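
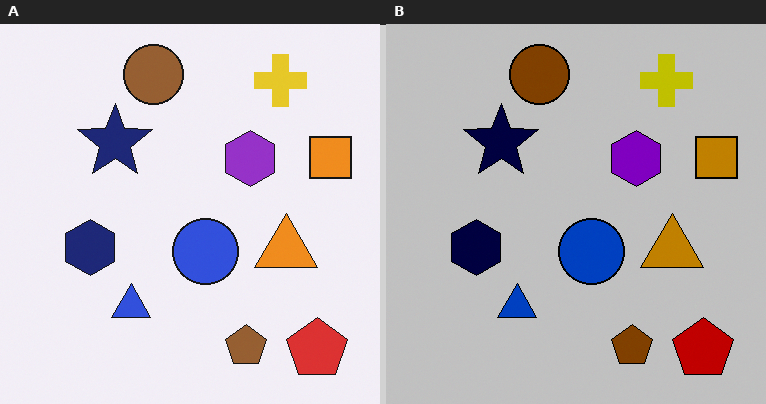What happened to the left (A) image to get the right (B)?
It was heavily posterized to just a handful of flat colors.

Each flat color has snapped to a coarser quantized level — most visibly, the near-white background has dropped to a flat grey.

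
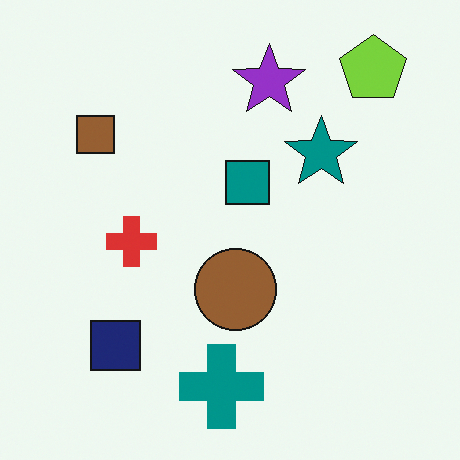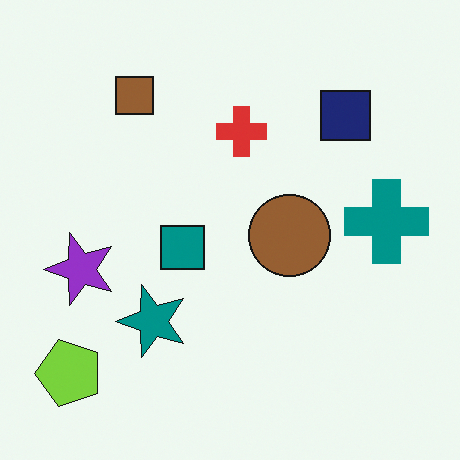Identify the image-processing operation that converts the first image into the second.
The transformation is: transposed (reflected across the top-left ↔ bottom-right diagonal).

Shapes have swapped their row and column positions — what was in the top-right is now in the bottom-left — a diagonal reflection.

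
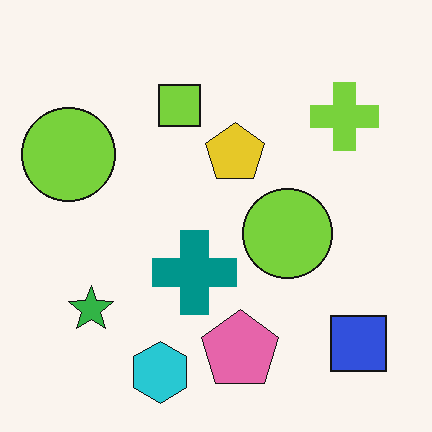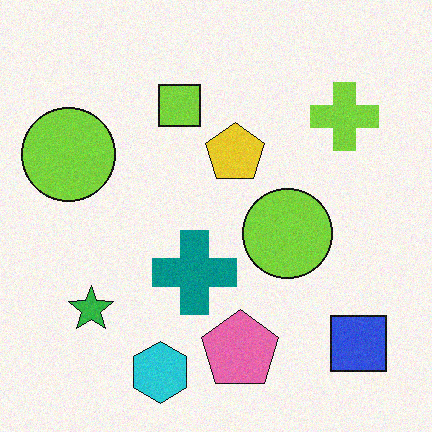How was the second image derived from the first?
The transformation is: degraded with a light layer of grain.

Random speckle covers the whole image, including the flat background.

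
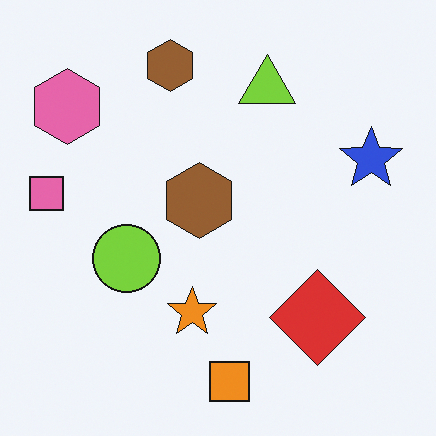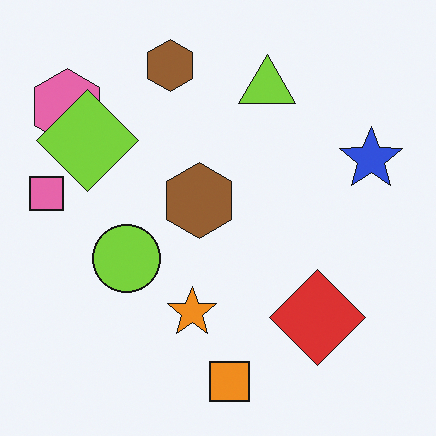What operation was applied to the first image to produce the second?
Overlaid with an additional lime diamond.

A lime diamond appears in the second image that is absent from the first.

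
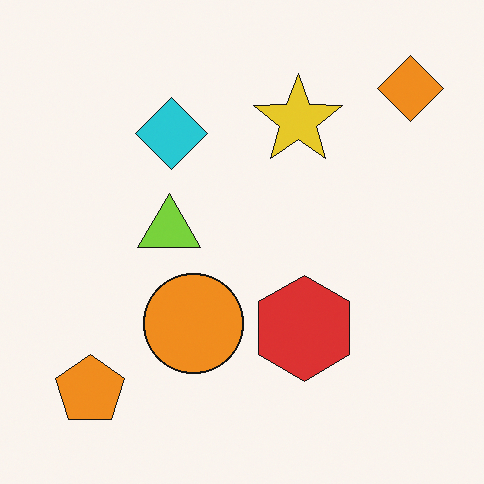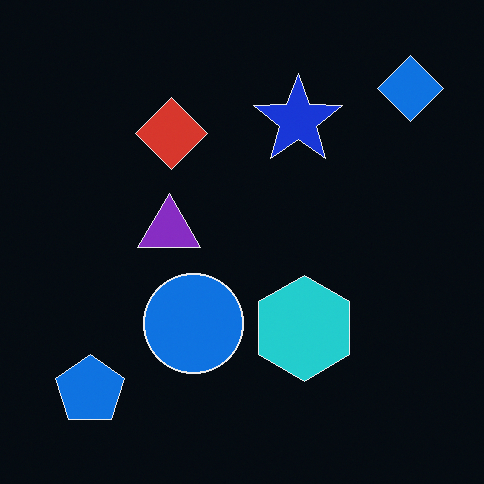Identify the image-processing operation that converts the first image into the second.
The image was color-inverted (negative).

The light background has become dark and every shape's color is its complement — a photographic negative.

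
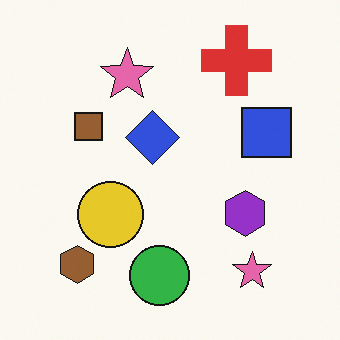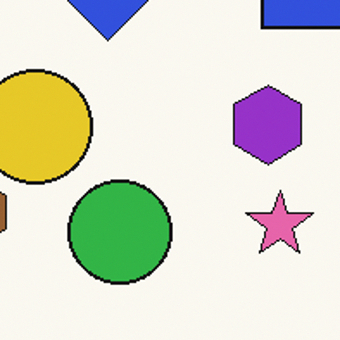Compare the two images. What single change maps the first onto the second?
Cropped to a noticeably smaller region and rescaled.

The visible shapes are larger and the field of view is narrower; shapes near the original edges may be partly or wholly outside the frame — a crop-and-rescale.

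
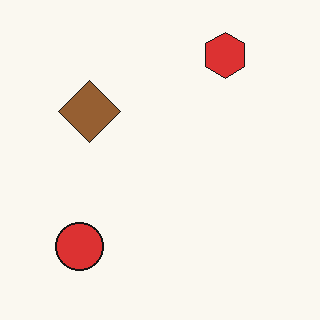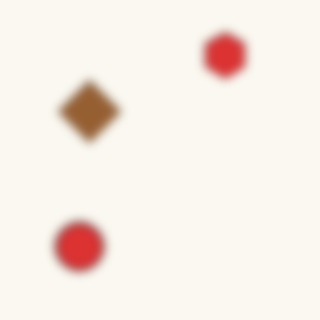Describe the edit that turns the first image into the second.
This is the original image strongly gaussian-blurred.

Shape edges and outlines are uniformly softened across the whole image.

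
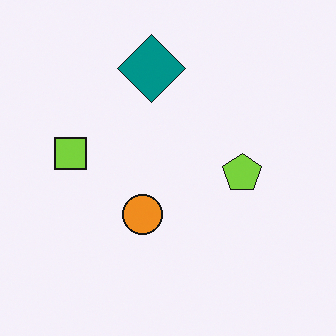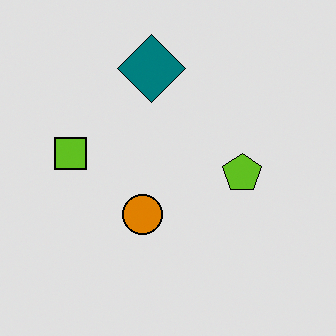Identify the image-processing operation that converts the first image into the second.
The second image is the first posterized to a reduced palette.

Each flat color has snapped to a coarser quantized level — most visibly, the near-white background has dropped to a flat grey.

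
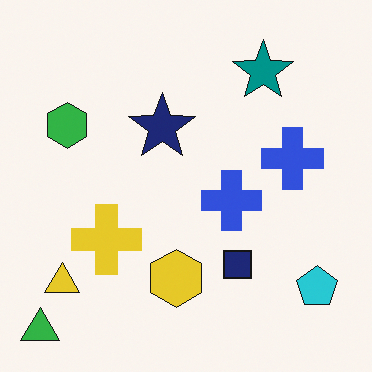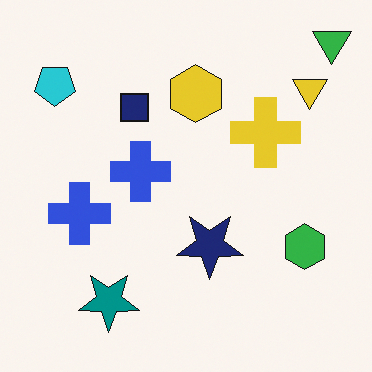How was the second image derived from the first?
The transformation is: rotated 180°.

The green triangle sits in the bottom-left of the first image and the top-right of the second — consistent with a whole-image 180° rotation.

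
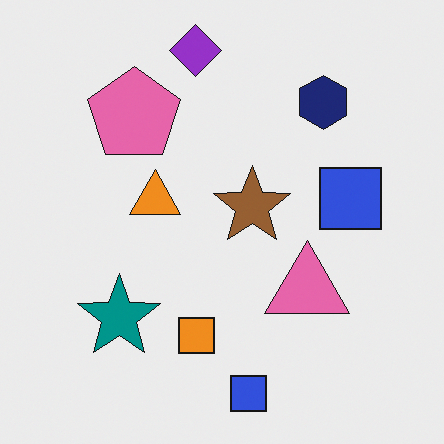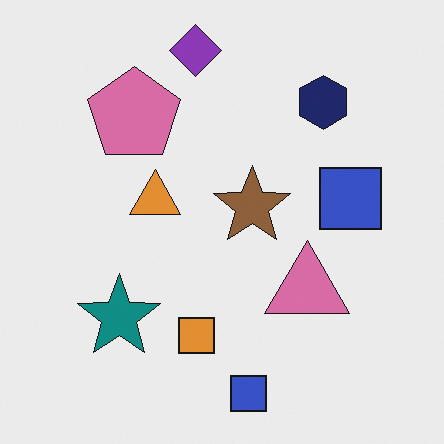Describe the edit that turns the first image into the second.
It was slightly desaturated.

All colors are more muted and greyish — a global saturation change.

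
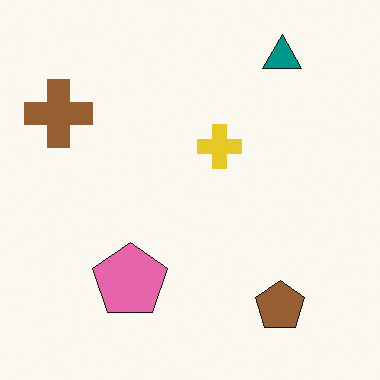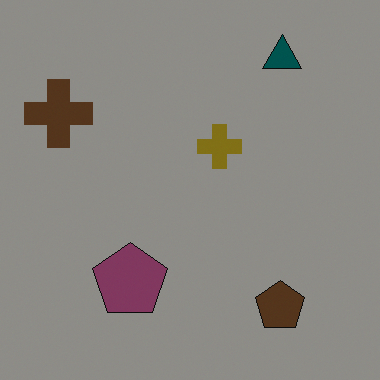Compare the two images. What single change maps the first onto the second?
The transformation is: substantially darkened.

Every pixel — background and shapes alike — is uniformly darkened.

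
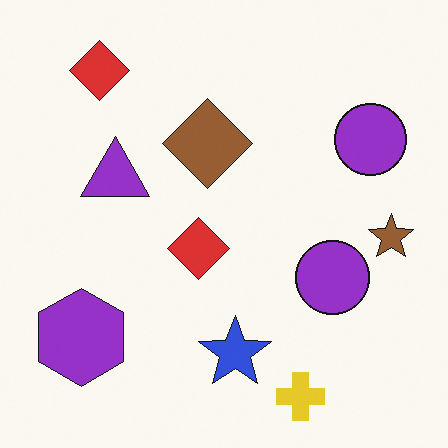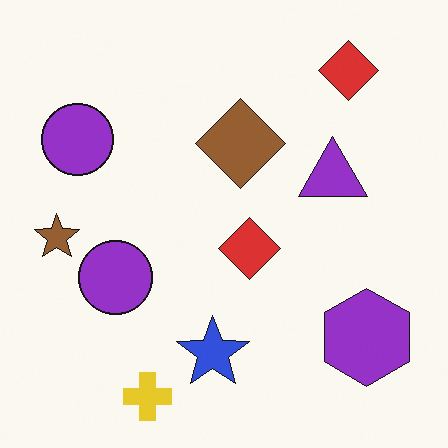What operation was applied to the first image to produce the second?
The image was flipped horizontally (left ↔ right).

The brown star is in the right of the first image and the left of the second — shapes on opposite sides of the vertical midline have swapped in a mirror flip.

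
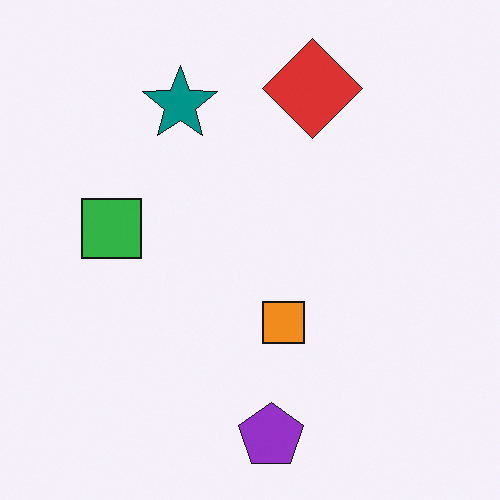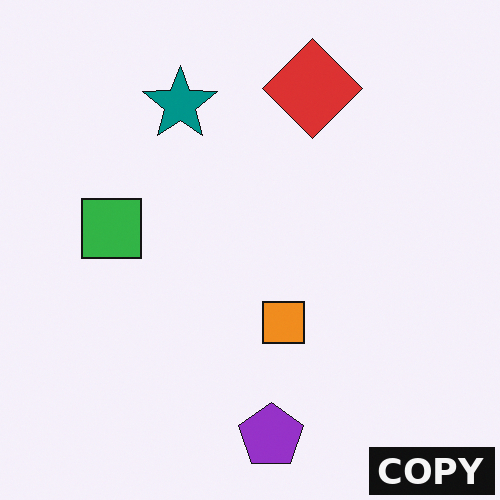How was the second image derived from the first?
It was watermarked with the text "COPY" in the lower-right corner.

A dark label reading "COPY" appears in the lower-right corner.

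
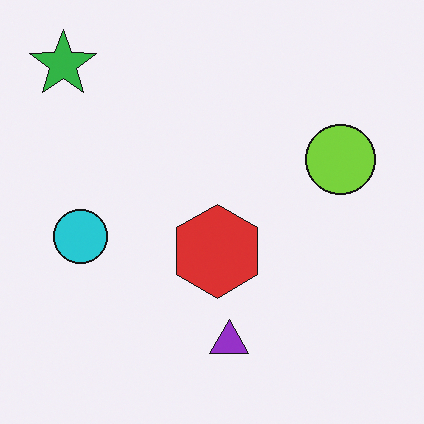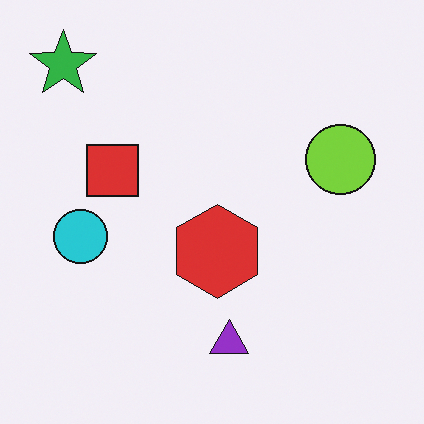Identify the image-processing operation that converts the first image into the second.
It was overlaid with an additional red square.

A red square appears in the second image that is absent from the first.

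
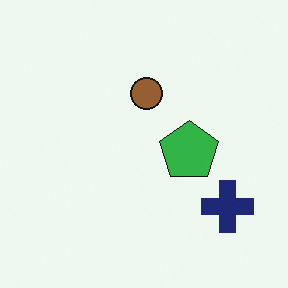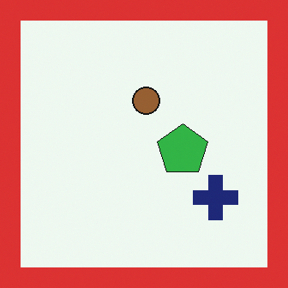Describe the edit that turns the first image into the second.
Framed with a red border.

A solid red frame runs around the edge of the second image, with the content slightly shrunk inside it.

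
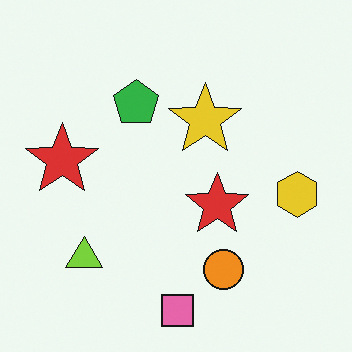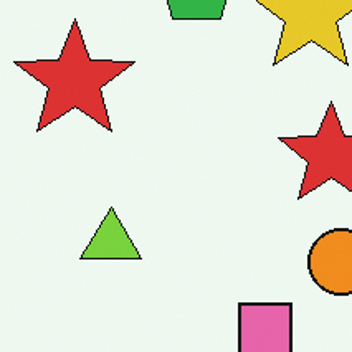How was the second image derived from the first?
The second image is the first cropped tightly and scaled back up.

The visible shapes are larger and the field of view is narrower; shapes near the original edges may be partly or wholly outside the frame — a crop-and-rescale.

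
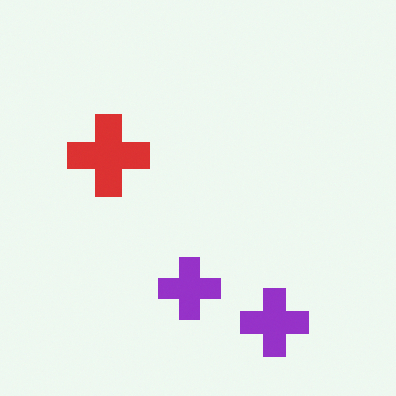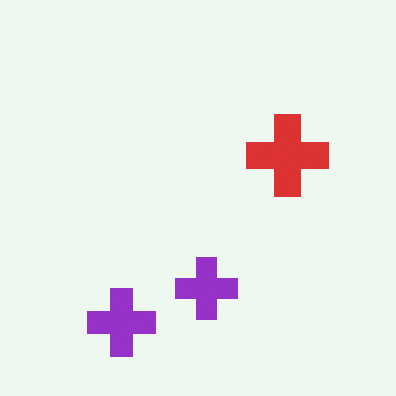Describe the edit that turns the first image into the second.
This is the original image flipped horizontally (left ↔ right).

The red cross is in the left of the first image and the right of the second — shapes on opposite sides of the vertical midline have swapped in a mirror flip.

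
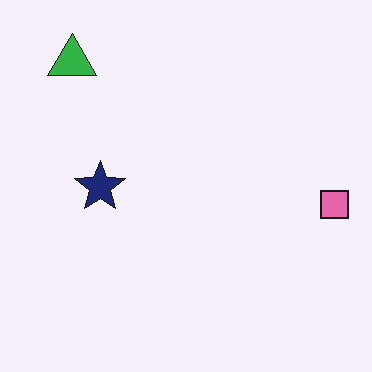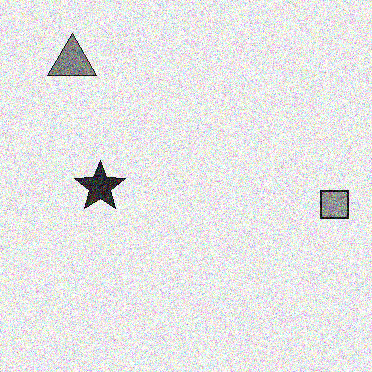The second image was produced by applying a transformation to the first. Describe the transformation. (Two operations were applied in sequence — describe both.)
The image was converted to grayscale, then degraded with heavy additive noise.

All color is removed — every shape is now a shade of grey. Random speckle covers the whole image, including the flat background.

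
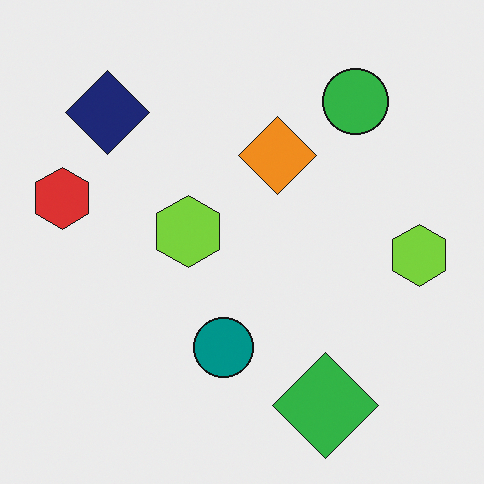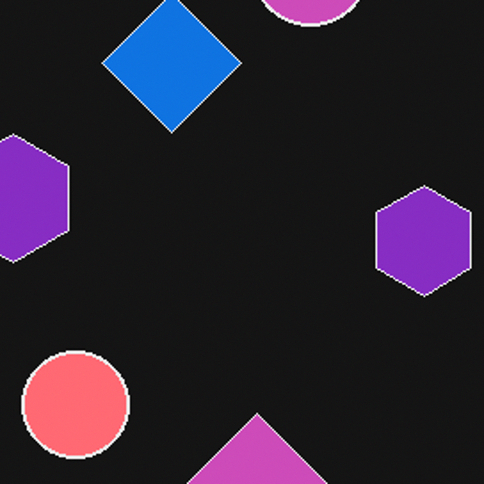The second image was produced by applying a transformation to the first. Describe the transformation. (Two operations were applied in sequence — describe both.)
The image was color-inverted (negative), then cropped to a noticeably smaller region and rescaled.

The light background has become dark and every shape's color is its complement — a photographic negative. The visible shapes are larger and the field of view is narrower; shapes near the original edges may be partly or wholly outside the frame — a crop-and-rescale.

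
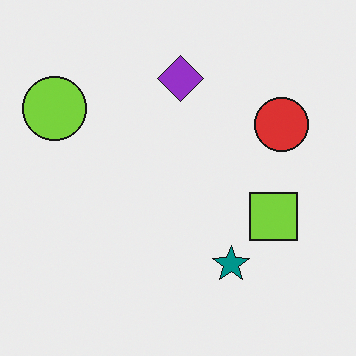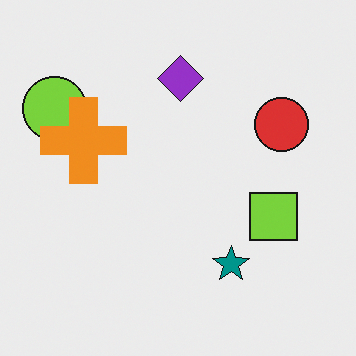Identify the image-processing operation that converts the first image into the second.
Overlaid with an additional orange cross.

An orange cross appears in the second image that is absent from the first.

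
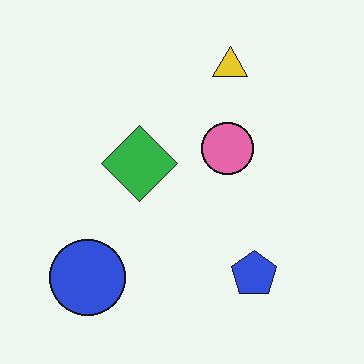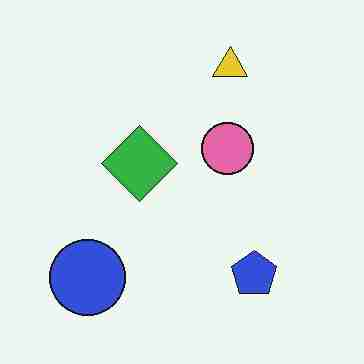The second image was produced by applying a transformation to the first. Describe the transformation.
The image was heavily JPEG-compressed with obvious blocking artifacts.

Blocky 8×8 compression artifacts appear around shape edges and the flat background shows ringing — characteristic JPEG degradation.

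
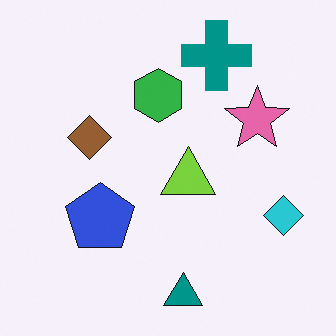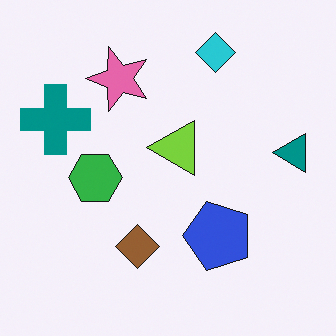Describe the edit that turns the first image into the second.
The second image is the first rotated 90° counter-clockwise.

The teal triangle sits in the bottom of the first image and the right of the second — consistent with a whole-image 90° counter-clockwise rotation.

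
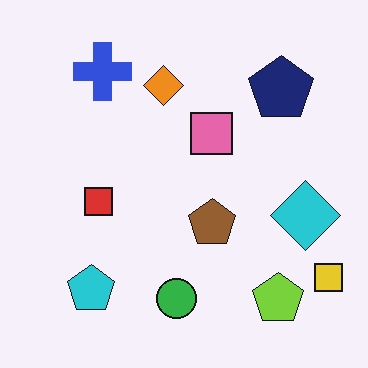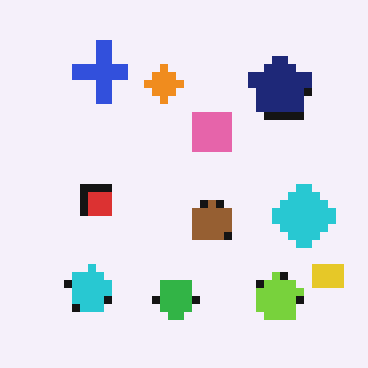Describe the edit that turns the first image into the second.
The image was pixelated into visible square blocks.

Shapes are reduced to large square blocks; fine edges and outlines are lost — a downscale-then-upscale (mosaic) effect.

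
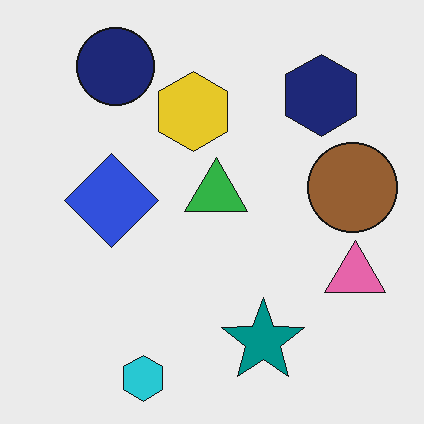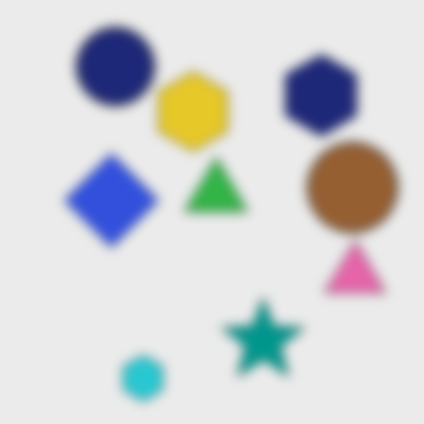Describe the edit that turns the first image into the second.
Strongly gaussian-blurred.

Shape edges and outlines are uniformly softened across the whole image.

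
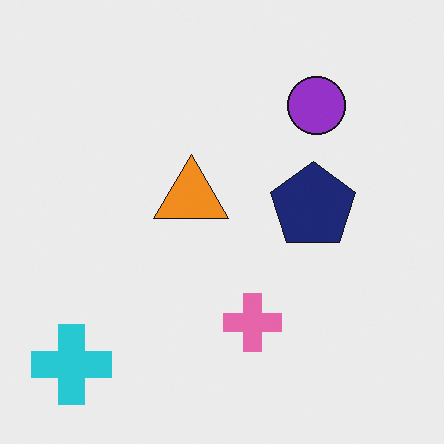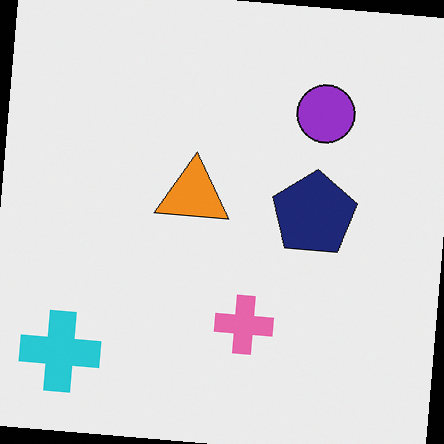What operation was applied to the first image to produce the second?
The transformation is: rotated clockwise by a small amount.

Every shape is tilted by the same angle and the image corners show triangular fill wedges — a whole-image rotation by a non-right angle.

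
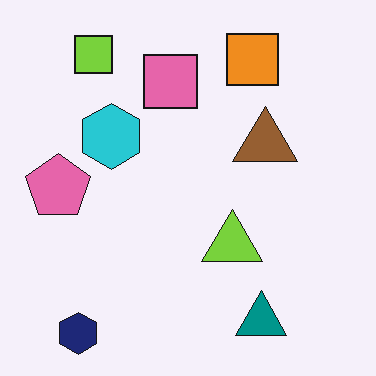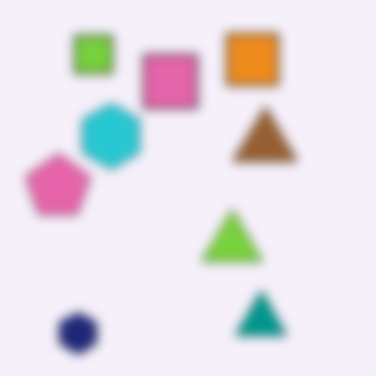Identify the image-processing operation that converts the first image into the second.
The transformation is: heavily blurred.

Shape edges and outlines are uniformly softened across the whole image.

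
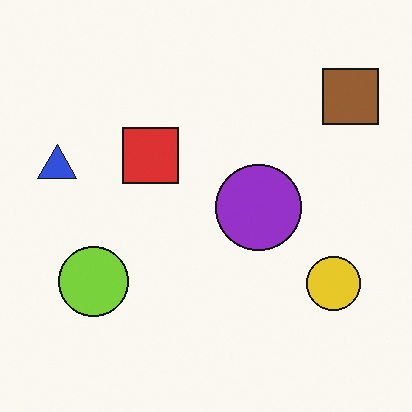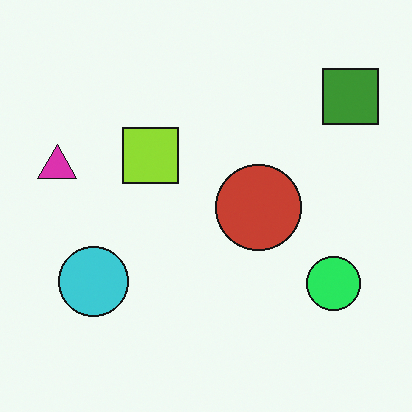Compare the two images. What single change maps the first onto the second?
The transformation is: hue-shifted by a moderate amount.

Every shape's color has rotated by the same amount around the hue wheel — a uniform hue shift.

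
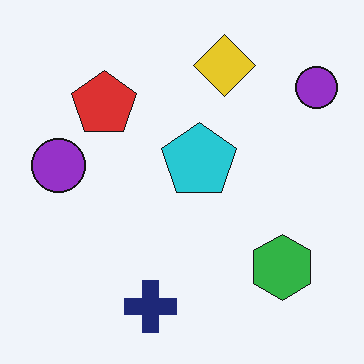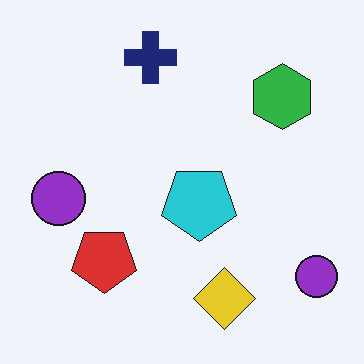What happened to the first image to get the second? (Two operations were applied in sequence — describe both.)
This is the original image flipped vertically (top ↔ bottom), then given moderate JPEG compression.

The navy cross is in the bottom of the first image and the top of the second — shapes on opposite sides of the horizontal midline have swapped in a mirror flip. Blocky 8×8 compression artifacts appear around shape edges and the flat background shows ringing — characteristic JPEG degradation.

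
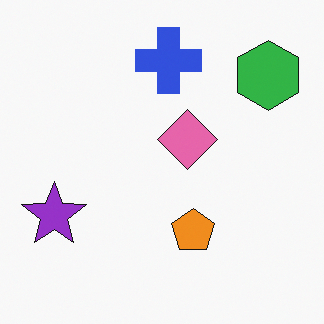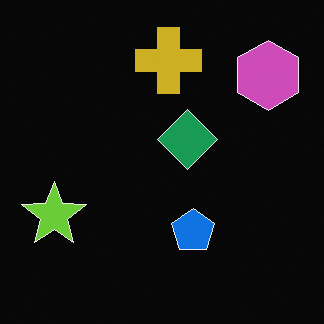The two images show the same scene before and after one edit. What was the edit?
This is the original image color-inverted (negative).

The light background has become dark and every shape's color is its complement — a photographic negative.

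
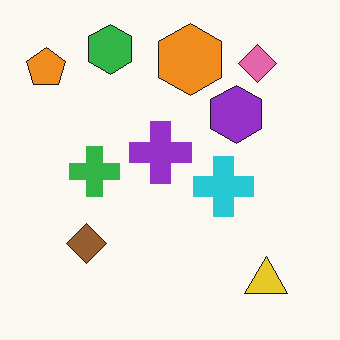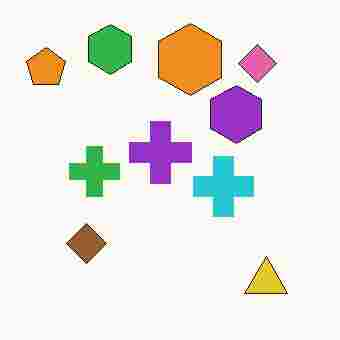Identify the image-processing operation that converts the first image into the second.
Degraded with heavy JPEG compression.

Blocky 8×8 compression artifacts appear around shape edges and the flat background shows ringing — characteristic JPEG degradation.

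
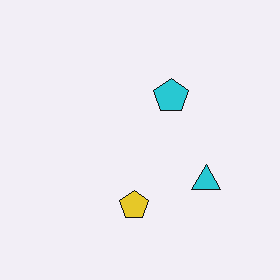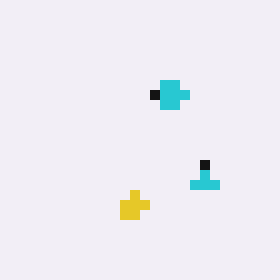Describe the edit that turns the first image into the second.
The image was coarsely pixelated.

Shapes are reduced to large square blocks; fine edges and outlines are lost — a downscale-then-upscale (mosaic) effect.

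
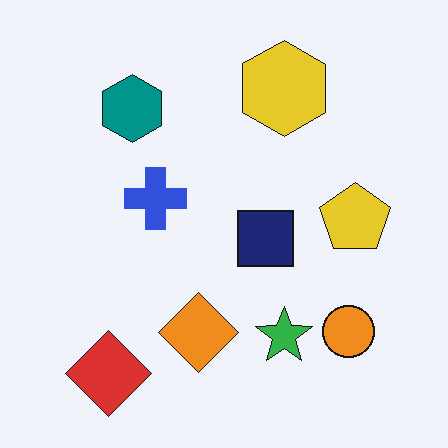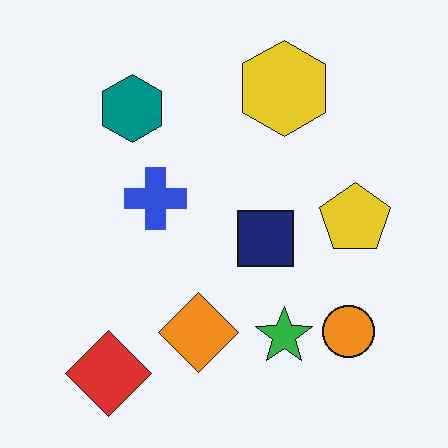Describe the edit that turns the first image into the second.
The second image is the first JPEG-compressed with visible artifacts.

Blocky 8×8 compression artifacts appear around shape edges and the flat background shows ringing — characteristic JPEG degradation.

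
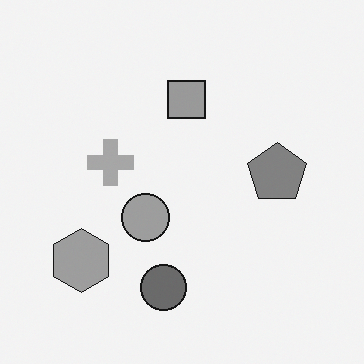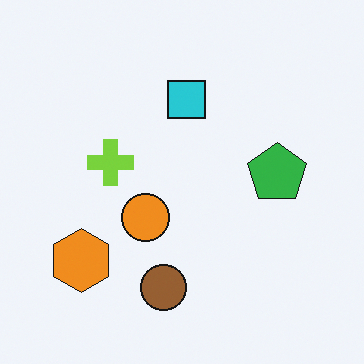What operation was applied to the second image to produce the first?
It was converted to grayscale.

All color is removed — every shape is now a shade of grey.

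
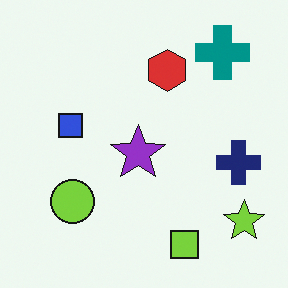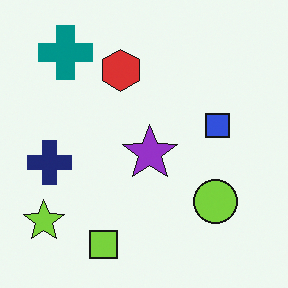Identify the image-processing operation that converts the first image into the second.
The image was flipped horizontally (left ↔ right).

The lime star is in the bottom-right of the first image and the bottom-left of the second — shapes on opposite sides of the vertical midline have swapped in a mirror flip.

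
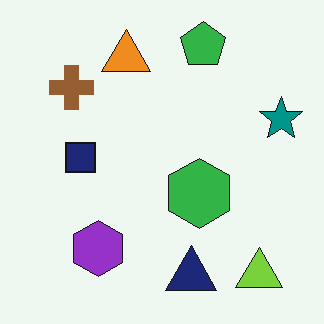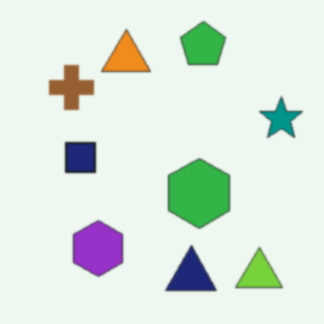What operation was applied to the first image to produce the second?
It was lightly blurred.

Shape edges and outlines are uniformly softened across the whole image.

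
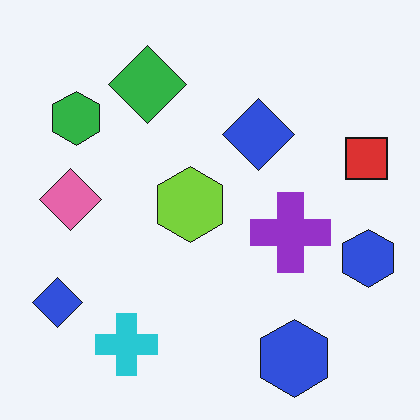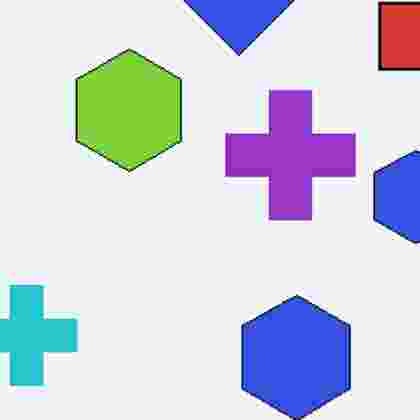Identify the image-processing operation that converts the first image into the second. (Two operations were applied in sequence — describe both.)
The second image is the first cropped slightly and scaled back up, then degraded with heavy JPEG compression.

The visible shapes are larger and the field of view is narrower; shapes near the original edges may be partly or wholly outside the frame — a crop-and-rescale. Blocky 8×8 compression artifacts appear around shape edges and the flat background shows ringing — characteristic JPEG degradation.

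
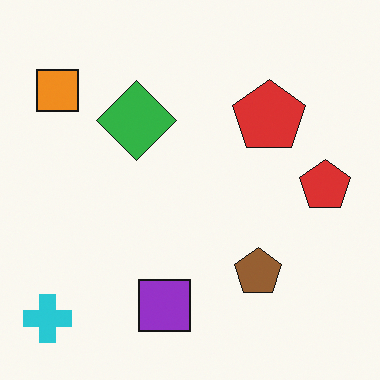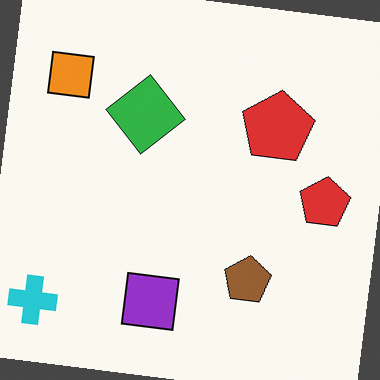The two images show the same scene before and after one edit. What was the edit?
The second image is the first rotated clockwise by a slight angle.

Every shape is tilted by the same angle and the image corners show triangular fill wedges — a whole-image rotation by a non-right angle.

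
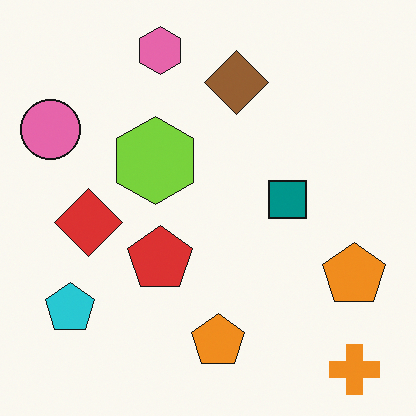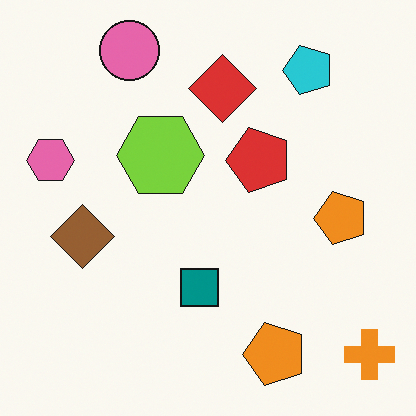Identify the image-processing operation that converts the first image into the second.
The image was transposed (reflected across the top-left ↔ bottom-right diagonal).

Shapes have swapped their row and column positions — what was in the top-right is now in the bottom-left — a diagonal reflection.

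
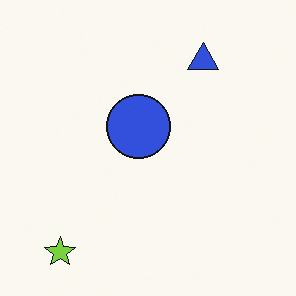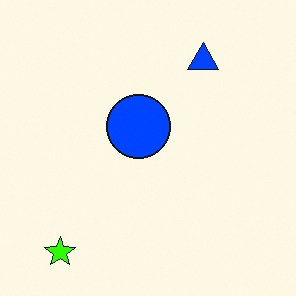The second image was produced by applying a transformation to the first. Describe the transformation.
This is the original image heavily oversaturated.

All colors are more vivid — a global saturation change.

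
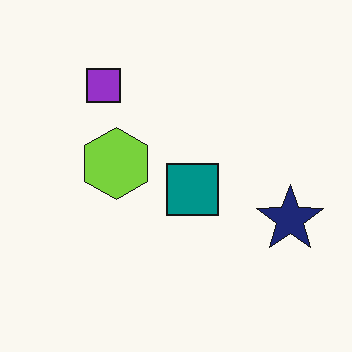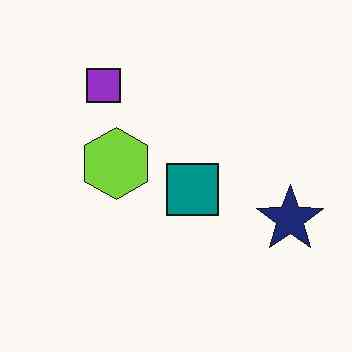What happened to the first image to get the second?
It was JPEG-compressed with visible artifacts.

Blocky 8×8 compression artifacts appear around shape edges and the flat background shows ringing — characteristic JPEG degradation.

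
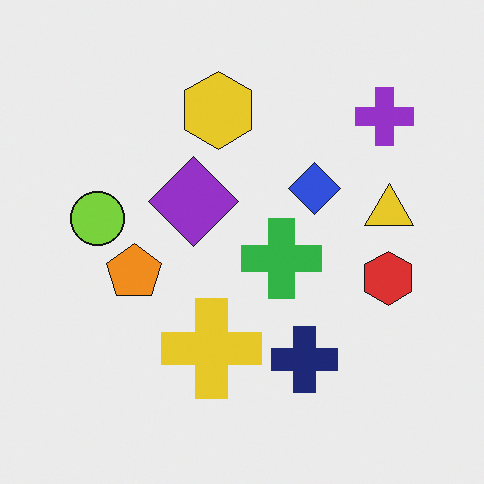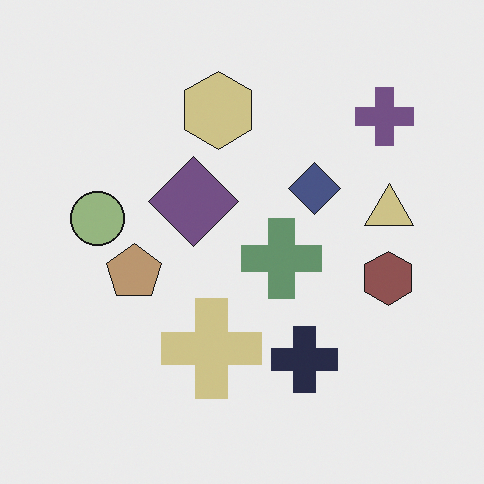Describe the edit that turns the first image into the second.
The image was made much more muted (saturation change).

All colors are more muted and greyish — a global saturation change.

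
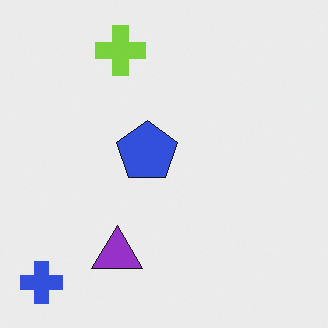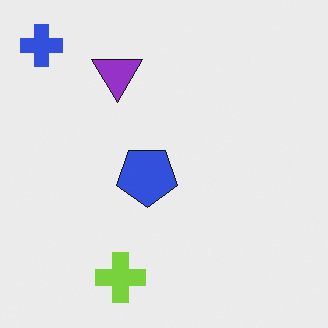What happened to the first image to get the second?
The image was flipped vertically (top ↔ bottom).

The blue cross is in the bottom-left of the first image and the top-left of the second — shapes on opposite sides of the horizontal midline have swapped in a mirror flip.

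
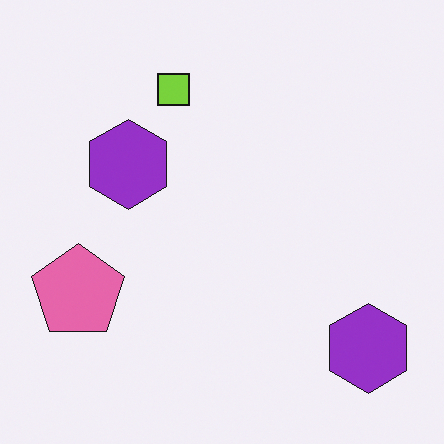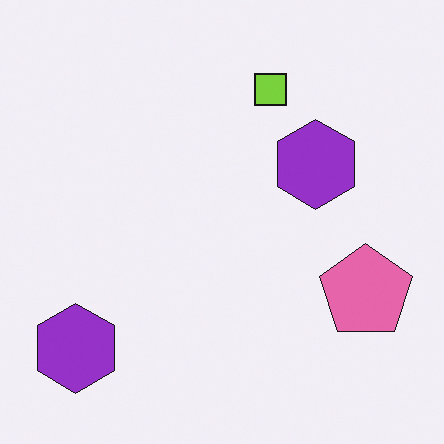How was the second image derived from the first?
The image was flipped horizontally (left ↔ right).

The pink pentagon is in the left of the first image and the right of the second — shapes on opposite sides of the vertical midline have swapped in a mirror flip.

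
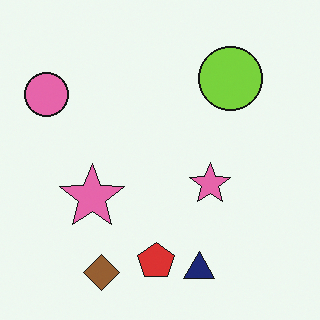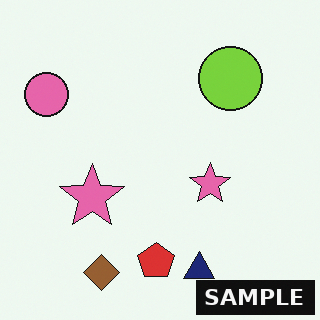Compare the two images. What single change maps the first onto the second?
The transformation is: watermarked with the text "SAMPLE" in the lower-right corner.

A dark label reading "SAMPLE" appears in the lower-right corner.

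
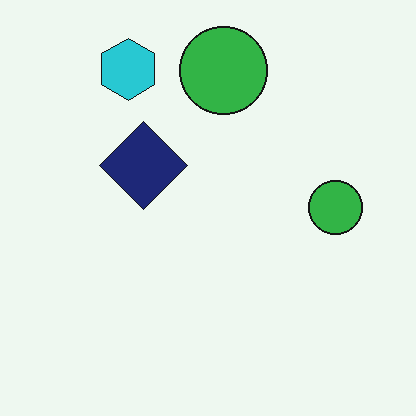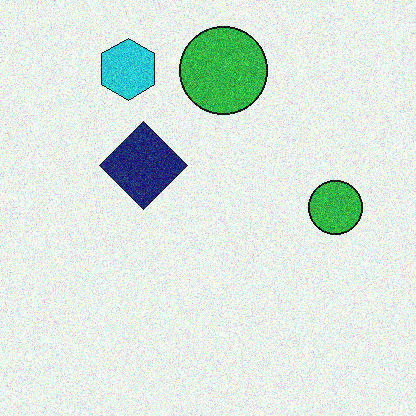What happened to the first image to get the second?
The image was degraded with visible gaussian noise.

Random speckle covers the whole image, including the flat background.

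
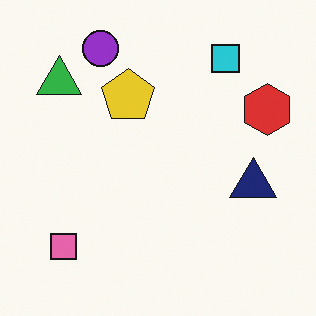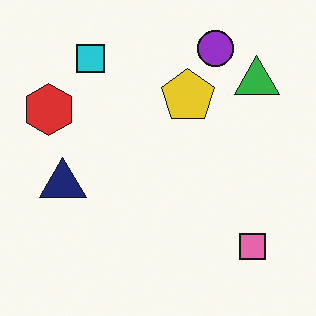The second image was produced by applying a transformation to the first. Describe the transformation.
It was flipped horizontally (left ↔ right).

The red hexagon is in the right of the first image and the left of the second — shapes on opposite sides of the vertical midline have swapped in a mirror flip.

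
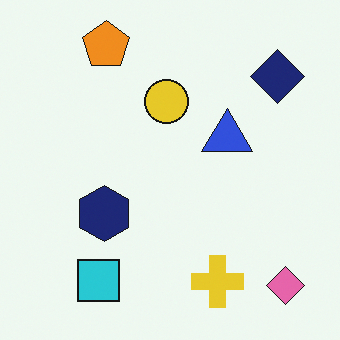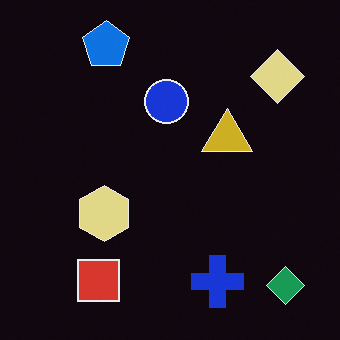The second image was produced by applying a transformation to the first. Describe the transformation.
It was color-inverted (negative).

The light background has become dark and every shape's color is its complement — a photographic negative.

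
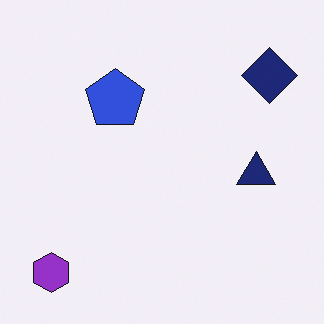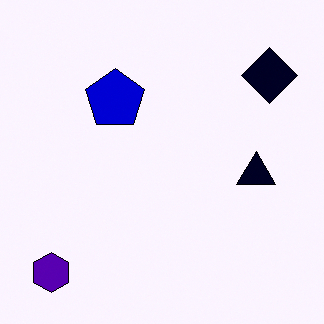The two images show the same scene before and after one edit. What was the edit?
It was given much higher contrast.

Tones are pushed away from mid-grey across the whole image — a global contrast change.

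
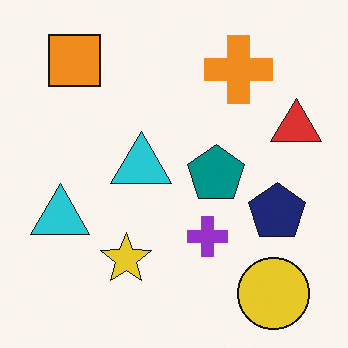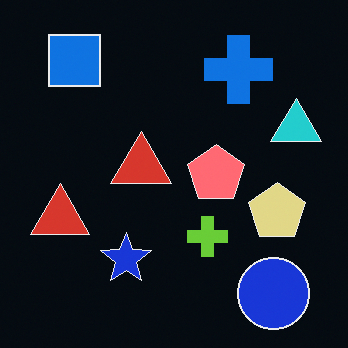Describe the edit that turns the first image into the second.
The second image is the first color-inverted (negative).

The light background has become dark and every shape's color is its complement — a photographic negative.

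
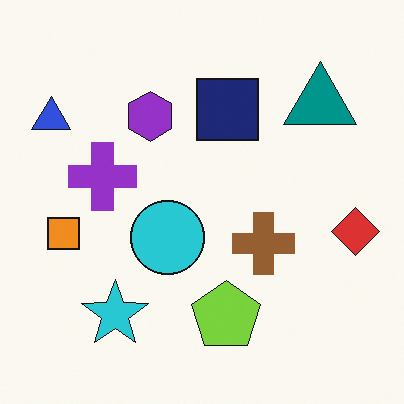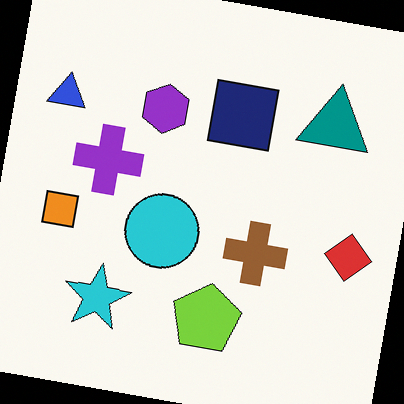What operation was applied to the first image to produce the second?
The image was rotated clockwise by a few degrees.

Every shape is tilted by the same angle and the image corners show triangular fill wedges — a whole-image rotation by a non-right angle.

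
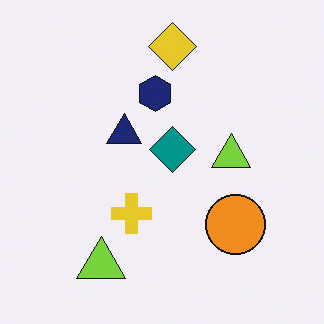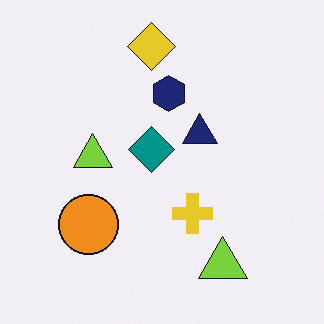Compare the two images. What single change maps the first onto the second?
The second image is the first flipped horizontally (left ↔ right).

The orange circle is in the bottom-right of the first image and the bottom-left of the second — shapes on opposite sides of the vertical midline have swapped in a mirror flip.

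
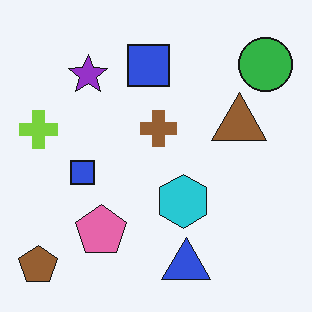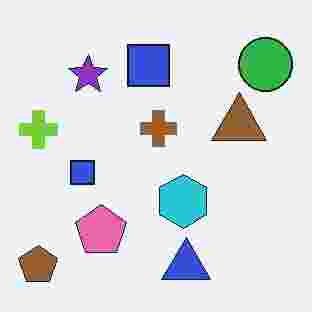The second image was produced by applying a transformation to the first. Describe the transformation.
The transformation is: degraded with heavy JPEG compression.

Blocky 8×8 compression artifacts appear around shape edges and the flat background shows ringing — characteristic JPEG degradation.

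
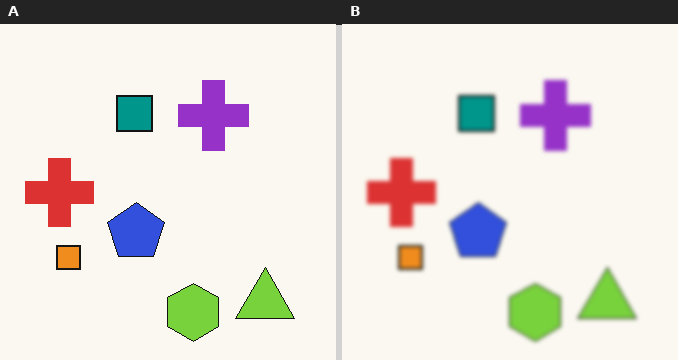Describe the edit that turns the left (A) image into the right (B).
The image was given a subtle gaussian blur.

Shape edges and outlines are uniformly softened across the whole image.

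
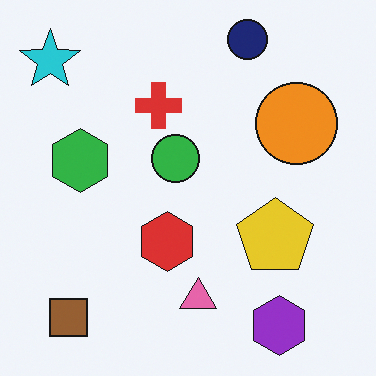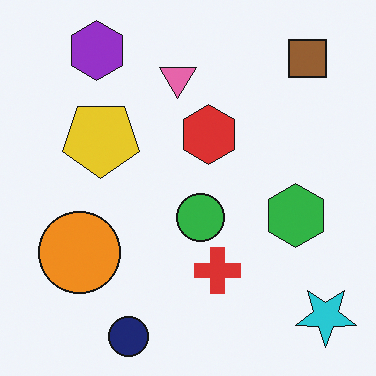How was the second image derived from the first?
The transformation is: rotated 180°.

The cyan star sits in the top-left of the first image and the bottom-right of the second — consistent with a whole-image 180° rotation.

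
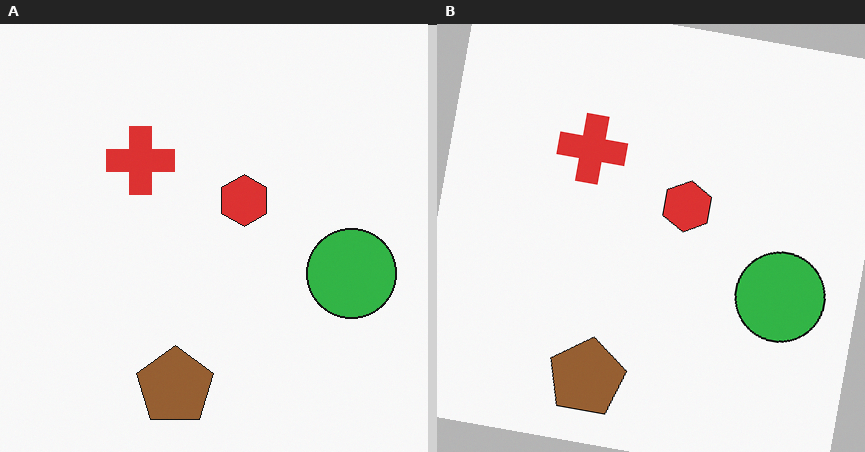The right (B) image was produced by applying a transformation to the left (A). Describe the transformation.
The transformation is: rotated clockwise by a slight angle.

Every shape is tilted by the same angle and the image corners show triangular fill wedges — a whole-image rotation by a non-right angle.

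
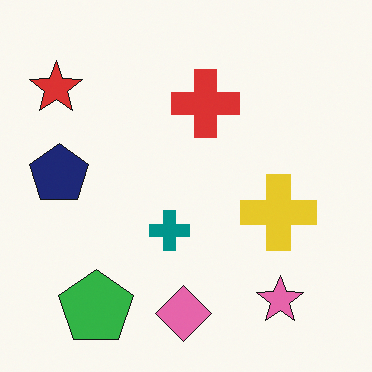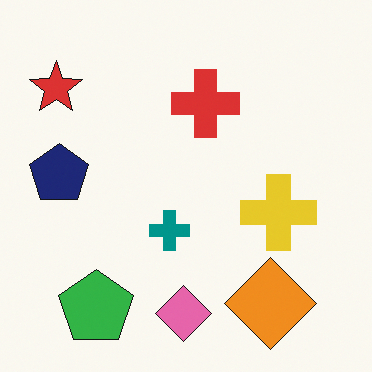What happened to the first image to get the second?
It was overlaid with an additional orange diamond.

An orange diamond appears in the second image that is absent from the first.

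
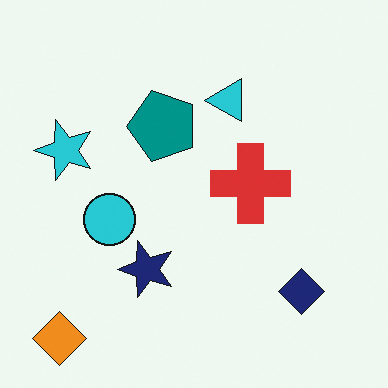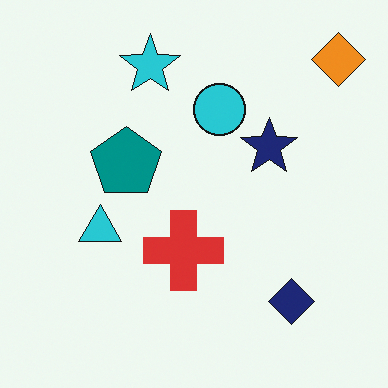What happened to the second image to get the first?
It was transposed (reflected across the top-left ↔ bottom-right diagonal).

Shapes have swapped their row and column positions — what was in the top-right is now in the bottom-left — a diagonal reflection.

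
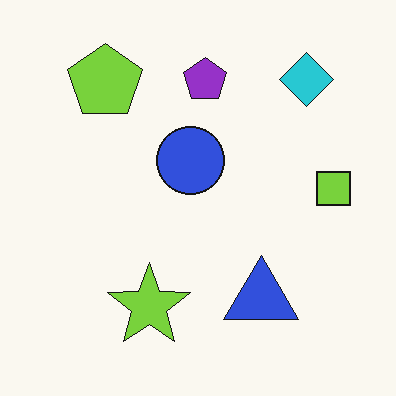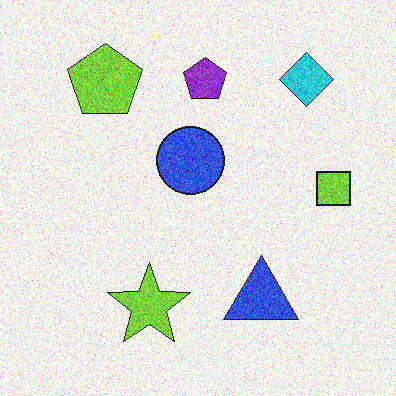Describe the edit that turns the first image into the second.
The second image is the first degraded with heavy additive noise.

Random speckle covers the whole image, including the flat background.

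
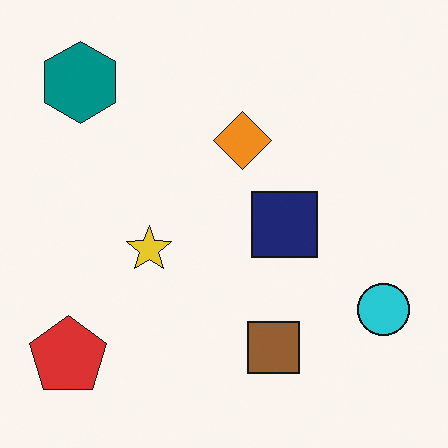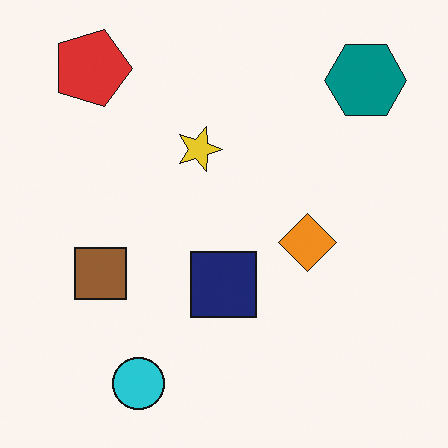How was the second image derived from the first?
The second image is the first rotated 90° clockwise.

The red pentagon sits in the bottom-left of the first image and the top-left of the second — consistent with a whole-image 90° clockwise rotation.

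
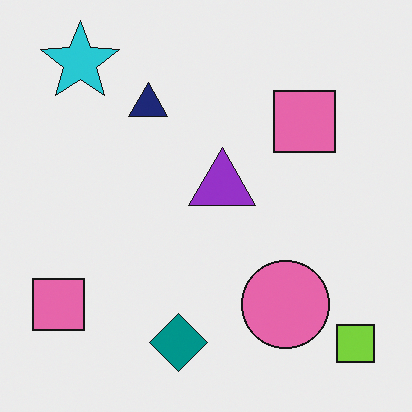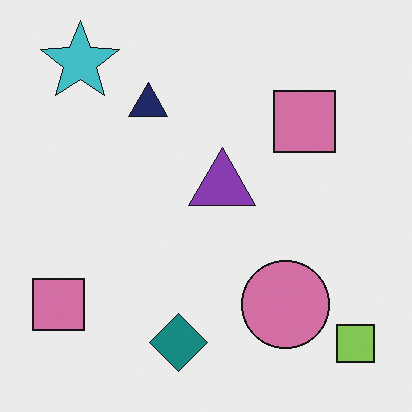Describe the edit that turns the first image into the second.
The second image is the first slightly desaturated.

All colors are more muted and greyish — a global saturation change.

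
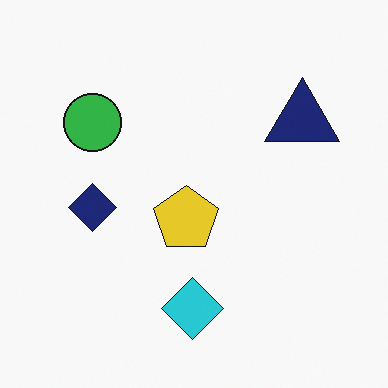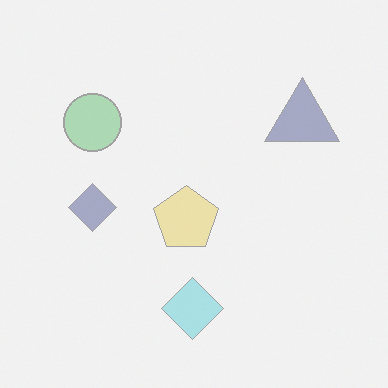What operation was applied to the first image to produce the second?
This is the original image washed out (contrast reduced).

Tones are pushed toward mid-grey across the whole image — a global contrast change.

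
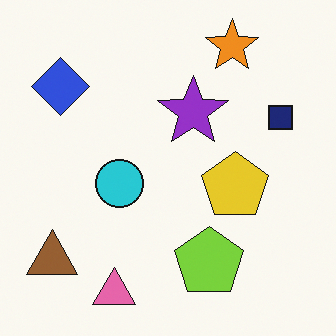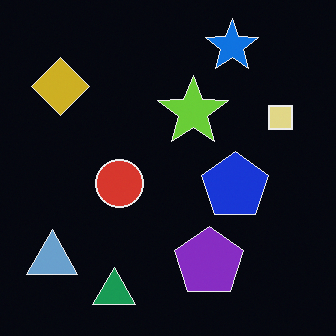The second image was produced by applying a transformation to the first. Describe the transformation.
The transformation is: color-inverted (negative).

The light background has become dark and every shape's color is its complement — a photographic negative.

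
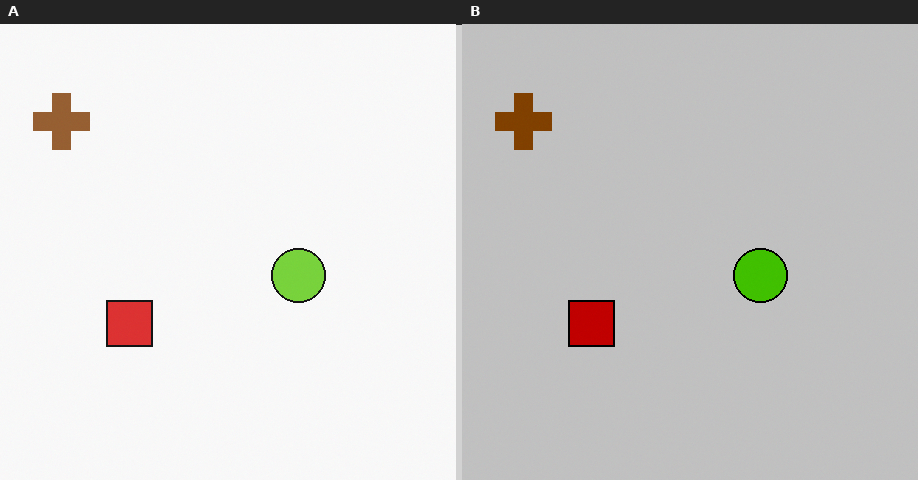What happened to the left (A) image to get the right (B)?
Aggressively posterized.

Each flat color has snapped to a coarser quantized level — most visibly, the near-white background has dropped to a flat grey.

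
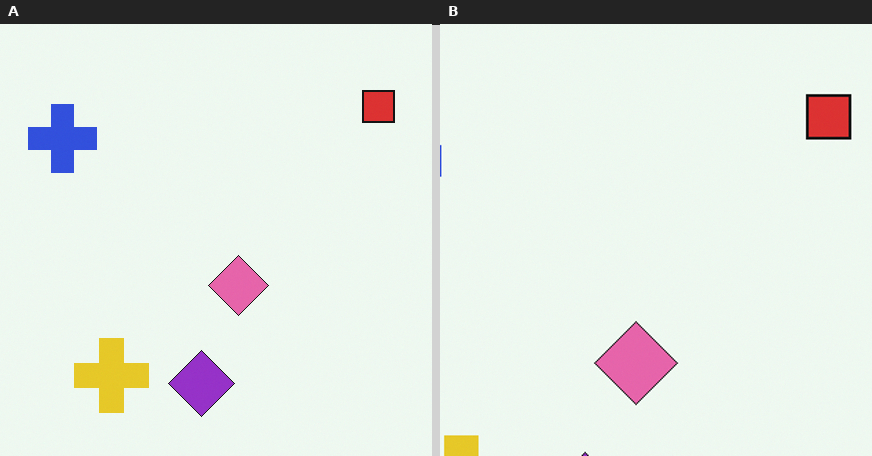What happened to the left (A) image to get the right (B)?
It was cropped slightly and scaled back up.

The visible shapes are larger and the field of view is narrower; shapes near the original edges may be partly or wholly outside the frame — a crop-and-rescale.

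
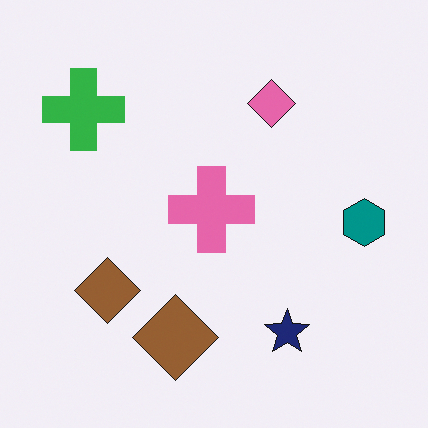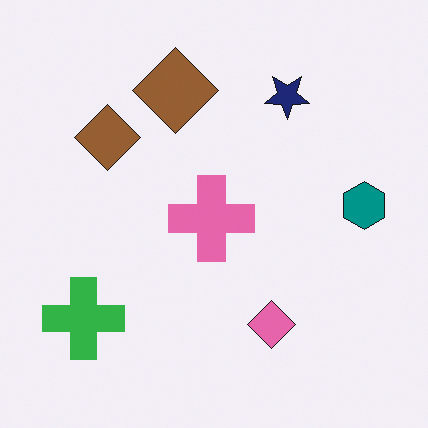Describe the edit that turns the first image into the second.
The second image is the first flipped vertically (top ↔ bottom).

The navy star is in the bottom-right of the first image and the top-right of the second — shapes on opposite sides of the horizontal midline have swapped in a mirror flip.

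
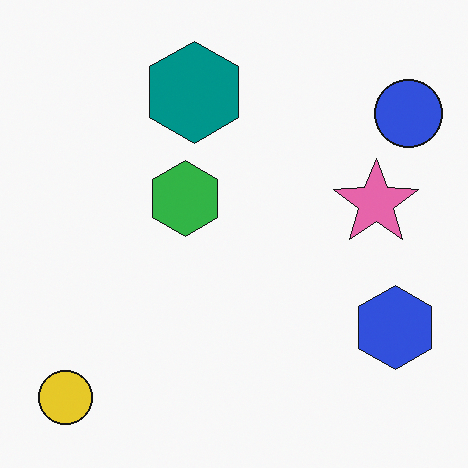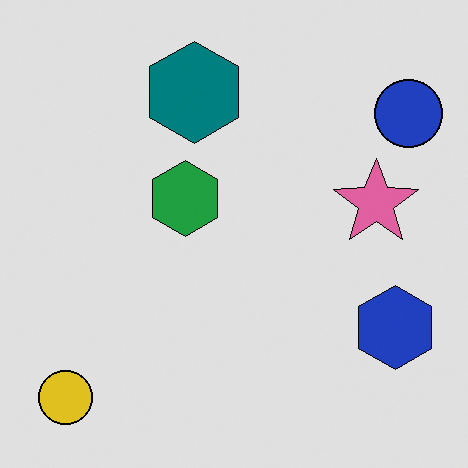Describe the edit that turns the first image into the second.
The transformation is: moderately posterized.

Each flat color has snapped to a coarser quantized level — most visibly, the near-white background has dropped to a flat grey.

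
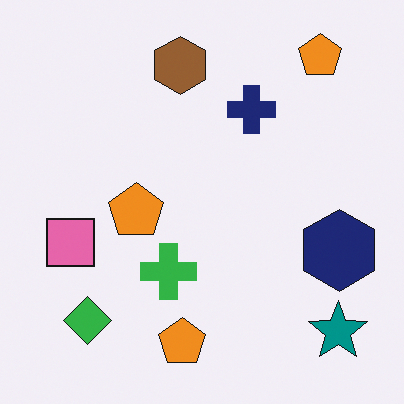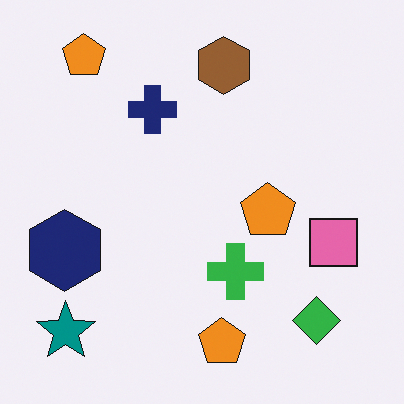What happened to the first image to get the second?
This is the original image flipped horizontally (left ↔ right).

The navy hexagon is in the right of the first image and the left of the second — shapes on opposite sides of the vertical midline have swapped in a mirror flip.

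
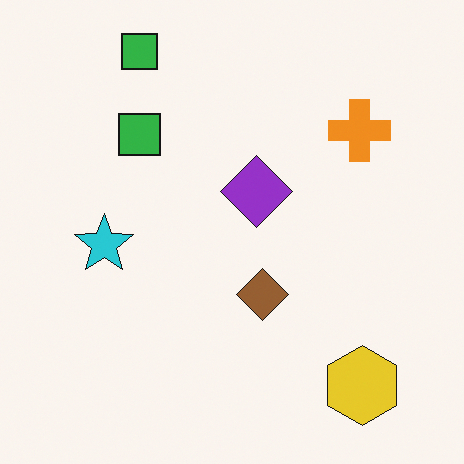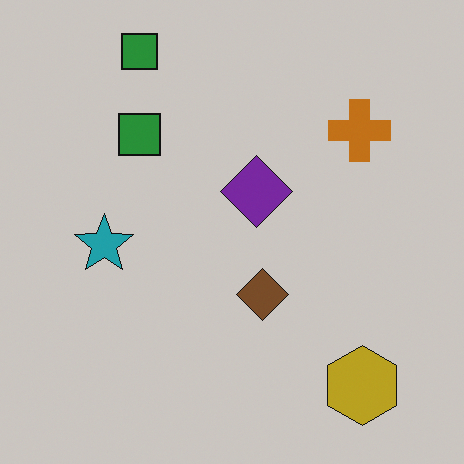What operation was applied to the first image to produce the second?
This is the original image darkened a little.

Every pixel — background and shapes alike — is uniformly darkened.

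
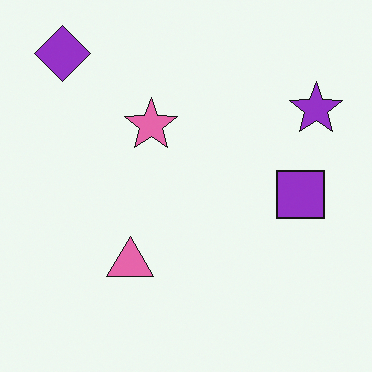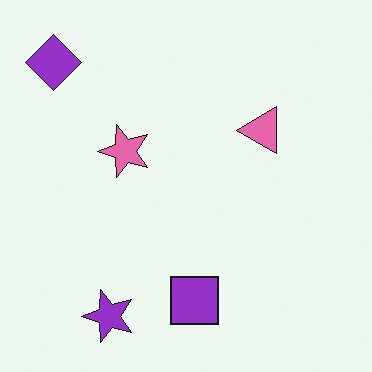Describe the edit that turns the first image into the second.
The second image is the first transposed (reflected across the top-left ↔ bottom-right diagonal).

Shapes have swapped their row and column positions — what was in the top-right is now in the bottom-left — a diagonal reflection.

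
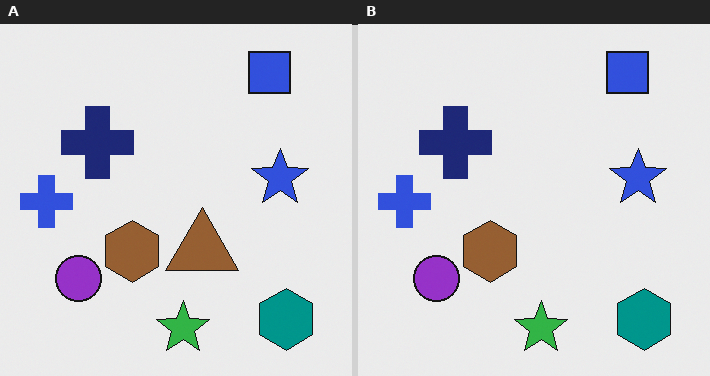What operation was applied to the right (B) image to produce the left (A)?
This is the original image overlaid with an additional brown triangle.

A brown triangle appears in the left (A) image that is absent from the right (B).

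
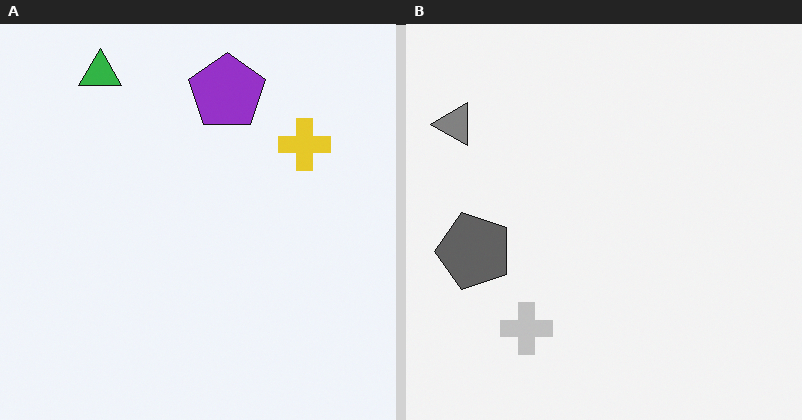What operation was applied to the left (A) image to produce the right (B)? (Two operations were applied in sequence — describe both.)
The transformation is: converted to grayscale, then transposed (reflected across the top-left ↔ bottom-right diagonal).

All color is removed — every shape is now a shade of grey. Shapes have swapped their row and column positions — what was in the top-right is now in the bottom-left — a diagonal reflection.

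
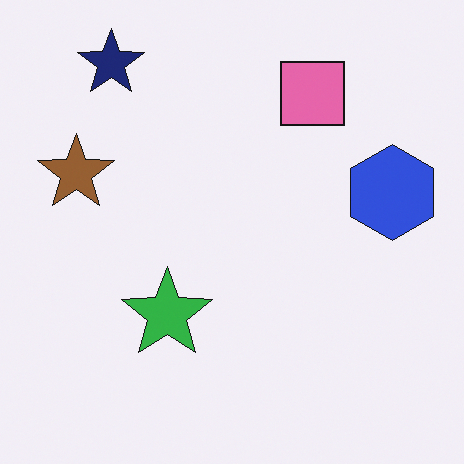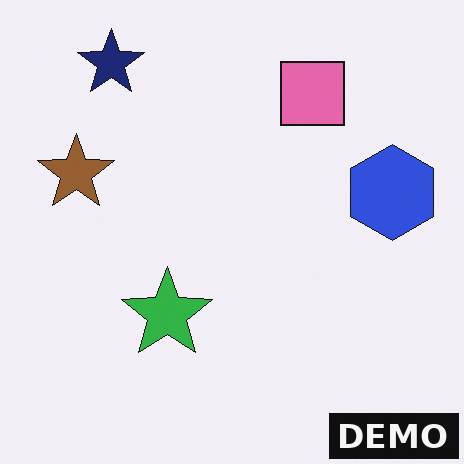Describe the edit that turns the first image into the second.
The second image is the first watermarked with the text "DEMO" in the lower-right corner.

A dark label reading "DEMO" appears in the lower-right corner.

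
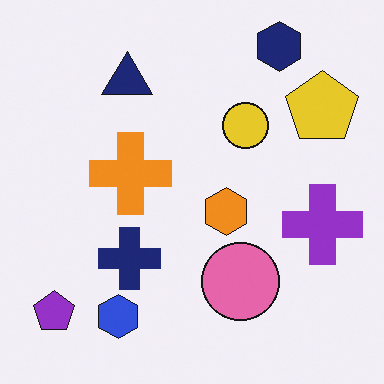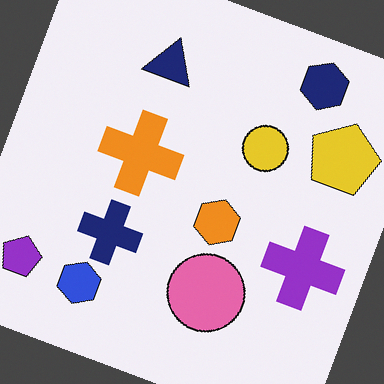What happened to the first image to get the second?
The transformation is: rotated clockwise by a clearly visible amount.

Every shape is tilted by the same angle and the image corners show triangular fill wedges — a whole-image rotation by a non-right angle.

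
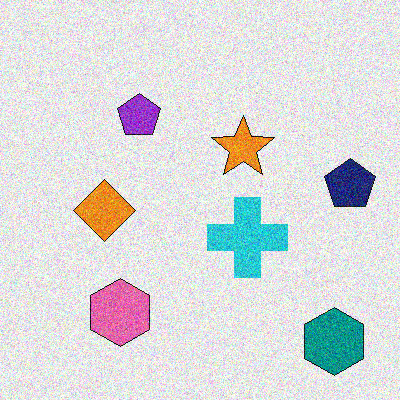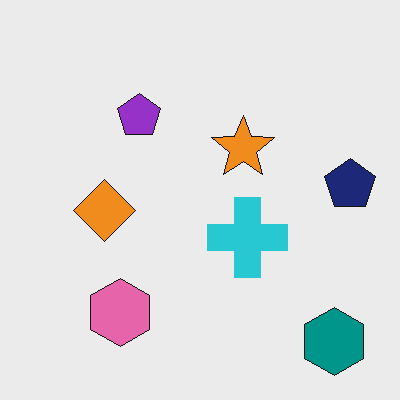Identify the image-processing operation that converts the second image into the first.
The image was degraded with a thick layer of grain.

Random speckle covers the whole image, including the flat background.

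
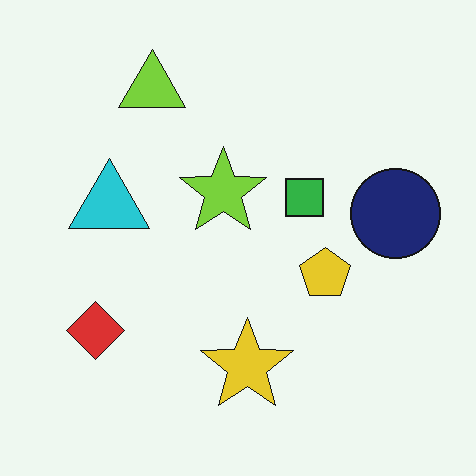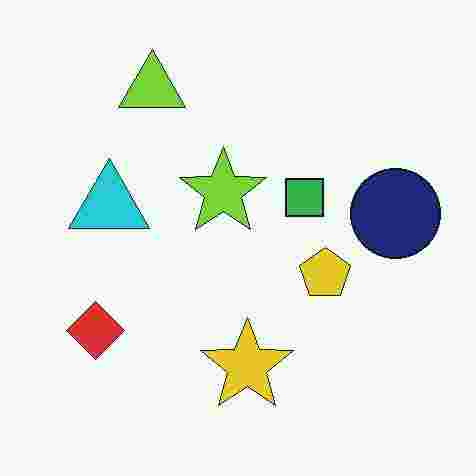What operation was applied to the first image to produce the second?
Heavily JPEG-compressed with obvious blocking artifacts.

Blocky 8×8 compression artifacts appear around shape edges and the flat background shows ringing — characteristic JPEG degradation.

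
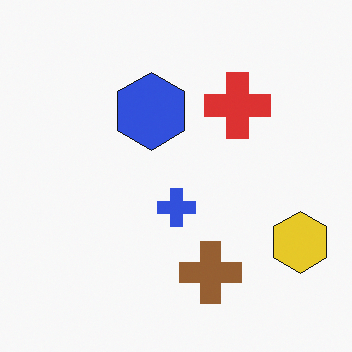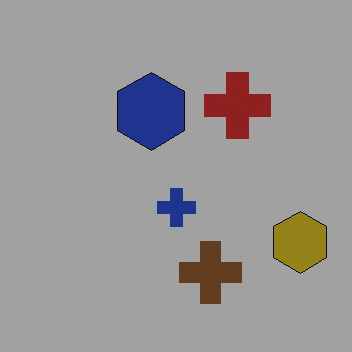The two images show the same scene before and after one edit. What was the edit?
The transformation is: noticeably darkened.

Every pixel — background and shapes alike — is uniformly darkened.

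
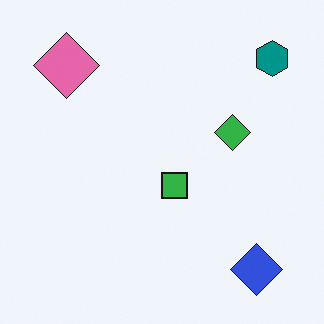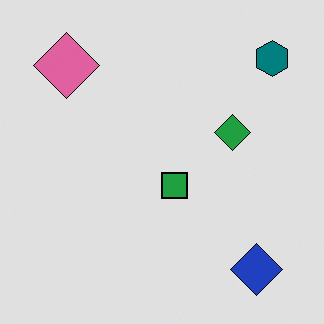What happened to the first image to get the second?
Moderately posterized.

Each flat color has snapped to a coarser quantized level — most visibly, the near-white background has dropped to a flat grey.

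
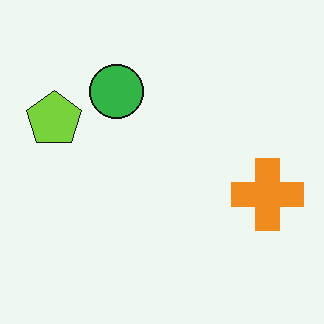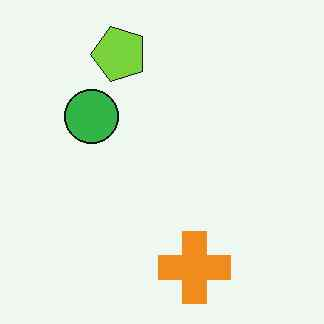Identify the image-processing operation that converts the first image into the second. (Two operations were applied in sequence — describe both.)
The image was transposed (reflected across the top-left ↔ bottom-right diagonal), then given moderate JPEG compression.

Shapes have swapped their row and column positions — what was in the top-right is now in the bottom-left — a diagonal reflection. Blocky 8×8 compression artifacts appear around shape edges and the flat background shows ringing — characteristic JPEG degradation.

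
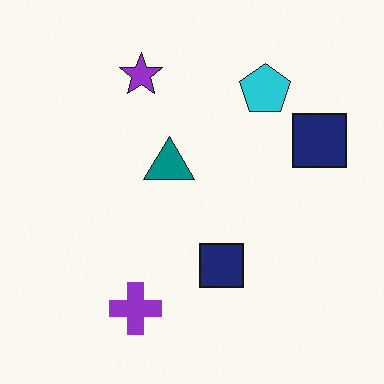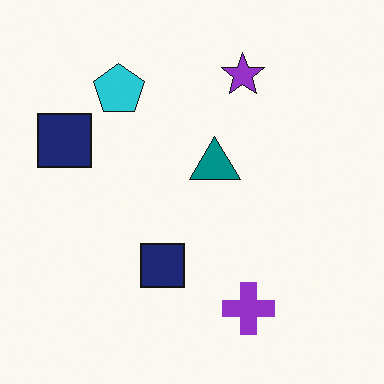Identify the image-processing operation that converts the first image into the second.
This is the original image flipped horizontally (left ↔ right).

The cyan pentagon is in the top-right of the first image and the top-left of the second — shapes on opposite sides of the vertical midline have swapped in a mirror flip.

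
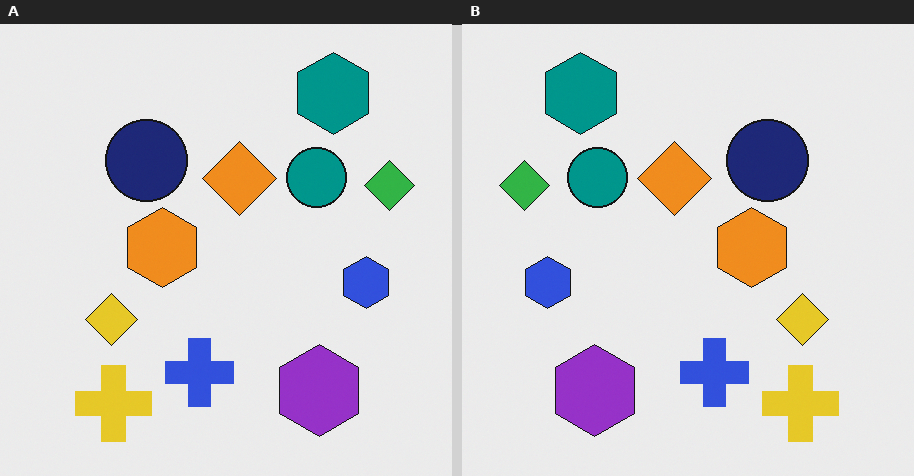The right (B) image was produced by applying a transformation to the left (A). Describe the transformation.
The image was flipped horizontally (left ↔ right).

The green diamond is in the right of the left (A) image and the left of the right (B) — shapes on opposite sides of the vertical midline have swapped in a mirror flip.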